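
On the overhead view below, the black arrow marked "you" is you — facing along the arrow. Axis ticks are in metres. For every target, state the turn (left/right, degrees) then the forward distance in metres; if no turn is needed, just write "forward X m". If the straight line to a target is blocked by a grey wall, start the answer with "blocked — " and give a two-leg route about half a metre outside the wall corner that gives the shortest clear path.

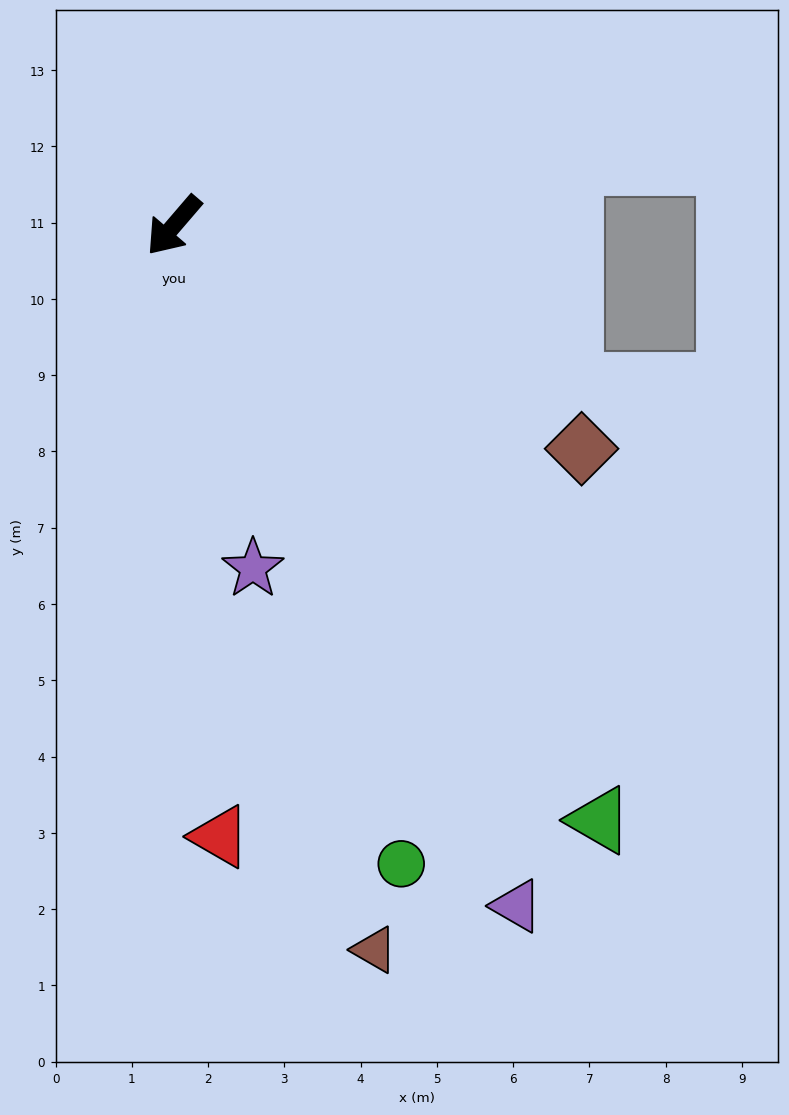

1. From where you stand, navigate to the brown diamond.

turn left 102°, forward 6.1 m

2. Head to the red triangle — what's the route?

turn left 45°, forward 8.0 m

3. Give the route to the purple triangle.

turn left 67°, forward 10.0 m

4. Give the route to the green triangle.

turn left 76°, forward 9.6 m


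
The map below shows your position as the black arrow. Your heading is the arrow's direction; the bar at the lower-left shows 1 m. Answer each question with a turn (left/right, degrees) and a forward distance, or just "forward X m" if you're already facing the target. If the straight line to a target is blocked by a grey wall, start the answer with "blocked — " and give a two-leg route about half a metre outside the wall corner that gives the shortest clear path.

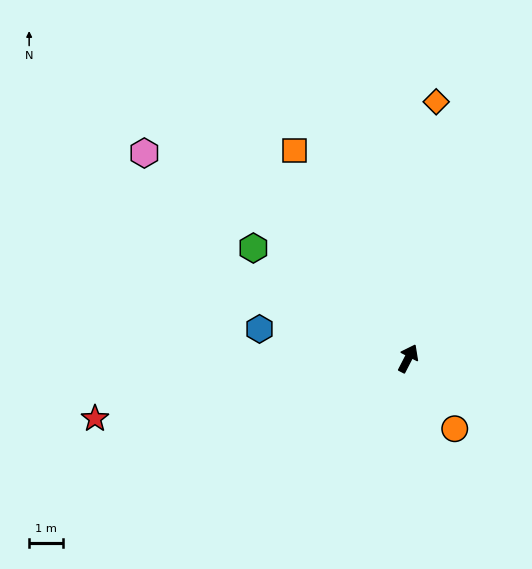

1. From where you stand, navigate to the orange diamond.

turn left 21°, forward 7.7 m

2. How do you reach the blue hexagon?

turn left 106°, forward 4.5 m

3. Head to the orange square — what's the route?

turn left 56°, forward 7.1 m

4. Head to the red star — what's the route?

turn left 128°, forward 9.5 m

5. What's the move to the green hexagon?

turn left 82°, forward 5.7 m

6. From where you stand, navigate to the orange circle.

turn right 119°, forward 2.5 m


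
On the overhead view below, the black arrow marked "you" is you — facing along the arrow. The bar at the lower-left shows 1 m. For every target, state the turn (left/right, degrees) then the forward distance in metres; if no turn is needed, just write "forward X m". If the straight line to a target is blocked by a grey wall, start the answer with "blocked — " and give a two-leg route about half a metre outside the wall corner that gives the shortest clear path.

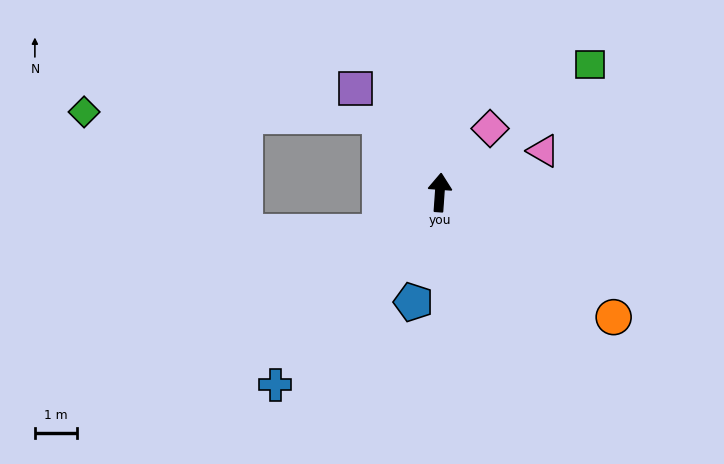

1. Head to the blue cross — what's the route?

turn left 143°, forward 6.1 m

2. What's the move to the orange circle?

turn right 122°, forward 5.1 m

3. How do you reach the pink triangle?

turn right 64°, forward 2.7 m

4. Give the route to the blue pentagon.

turn left 171°, forward 2.7 m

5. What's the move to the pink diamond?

turn right 34°, forward 1.9 m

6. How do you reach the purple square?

turn left 43°, forward 3.2 m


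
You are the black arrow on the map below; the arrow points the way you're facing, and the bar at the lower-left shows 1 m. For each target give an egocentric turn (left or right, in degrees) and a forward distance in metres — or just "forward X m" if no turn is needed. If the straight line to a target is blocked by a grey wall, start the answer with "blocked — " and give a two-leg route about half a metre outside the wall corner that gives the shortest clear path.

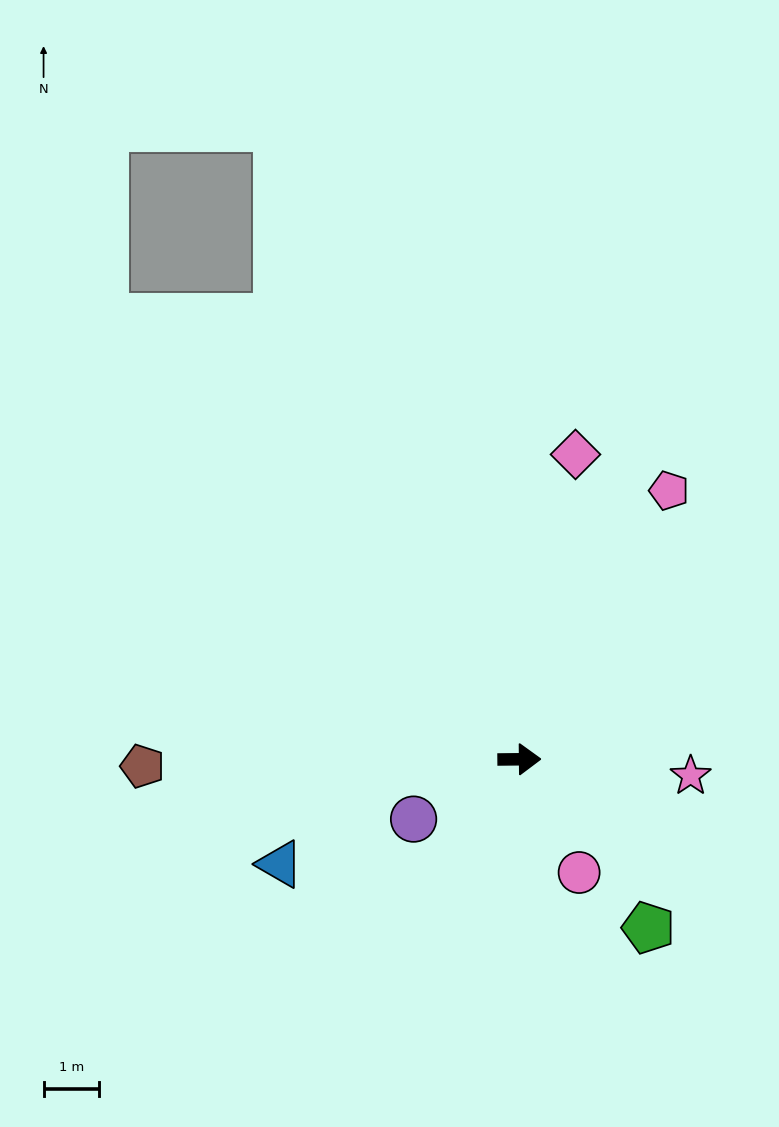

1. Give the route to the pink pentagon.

turn left 60°, forward 5.6 m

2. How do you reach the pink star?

turn right 6°, forward 3.1 m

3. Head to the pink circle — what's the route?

turn right 63°, forward 2.3 m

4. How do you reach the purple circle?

turn right 151°, forward 2.2 m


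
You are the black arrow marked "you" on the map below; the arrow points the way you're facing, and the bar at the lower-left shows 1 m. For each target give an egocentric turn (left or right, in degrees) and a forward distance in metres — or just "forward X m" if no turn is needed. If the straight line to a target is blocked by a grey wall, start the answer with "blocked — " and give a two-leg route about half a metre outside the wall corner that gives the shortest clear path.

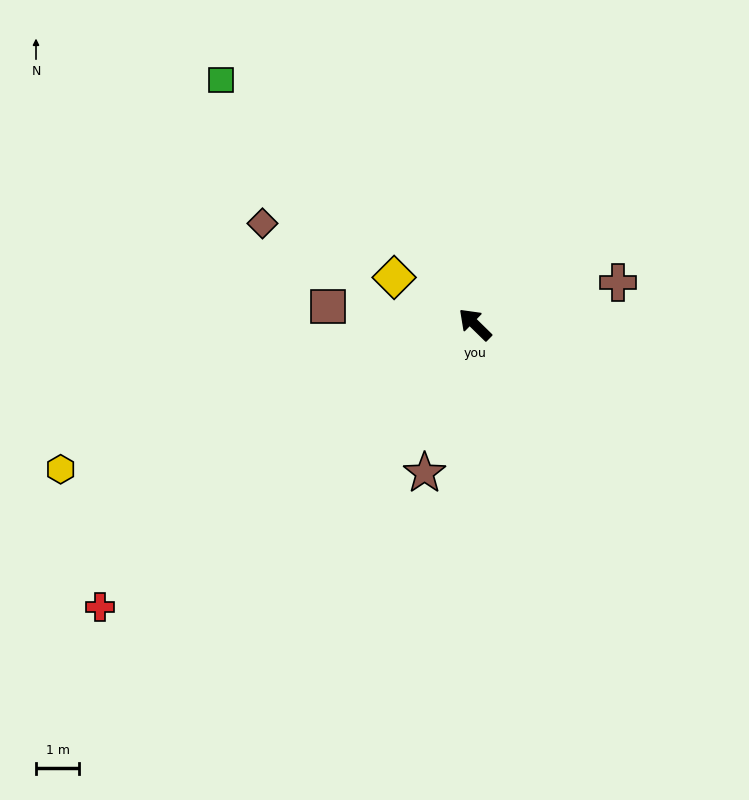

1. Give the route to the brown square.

turn left 37°, forward 3.4 m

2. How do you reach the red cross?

turn left 81°, forward 10.8 m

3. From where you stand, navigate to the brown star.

turn left 116°, forward 3.6 m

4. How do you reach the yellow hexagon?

turn left 64°, forward 10.1 m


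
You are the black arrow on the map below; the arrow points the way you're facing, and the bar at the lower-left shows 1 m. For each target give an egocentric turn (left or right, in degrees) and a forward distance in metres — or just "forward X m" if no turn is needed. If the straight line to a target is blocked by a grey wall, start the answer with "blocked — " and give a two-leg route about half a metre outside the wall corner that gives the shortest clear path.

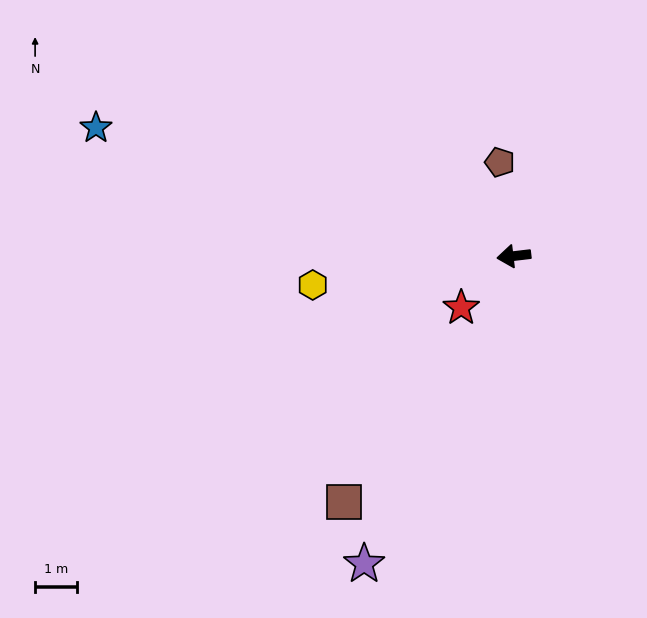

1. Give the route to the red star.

turn left 38°, forward 1.8 m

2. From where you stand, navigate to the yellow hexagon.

forward 4.9 m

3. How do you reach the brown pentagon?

turn right 88°, forward 2.3 m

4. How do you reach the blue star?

turn right 24°, forward 10.5 m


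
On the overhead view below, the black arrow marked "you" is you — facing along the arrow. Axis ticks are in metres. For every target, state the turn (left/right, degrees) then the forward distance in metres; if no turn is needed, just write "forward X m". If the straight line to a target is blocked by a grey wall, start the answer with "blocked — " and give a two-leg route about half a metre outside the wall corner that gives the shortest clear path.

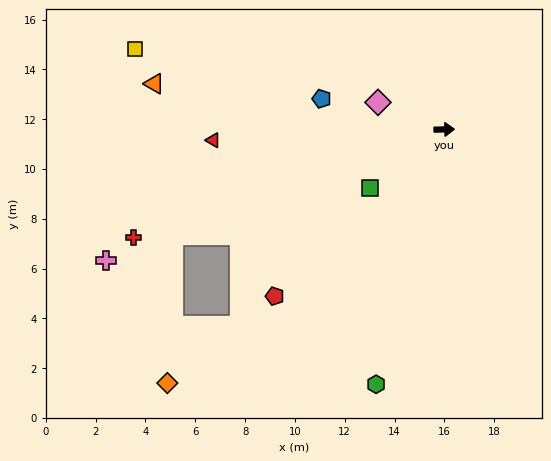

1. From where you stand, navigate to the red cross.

turn right 162°, forward 13.2 m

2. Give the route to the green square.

turn right 143°, forward 3.8 m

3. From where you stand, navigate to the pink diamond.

turn left 157°, forward 2.9 m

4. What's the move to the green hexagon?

turn right 106°, forward 10.6 m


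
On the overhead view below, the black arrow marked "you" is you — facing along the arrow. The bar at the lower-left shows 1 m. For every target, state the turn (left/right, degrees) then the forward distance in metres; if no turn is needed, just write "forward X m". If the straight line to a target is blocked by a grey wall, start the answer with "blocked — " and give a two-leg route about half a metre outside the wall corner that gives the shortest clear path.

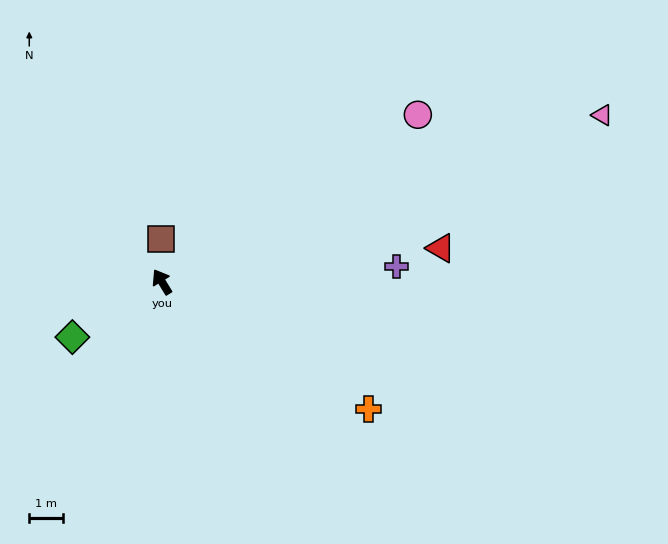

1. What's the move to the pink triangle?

turn right 101°, forward 14.0 m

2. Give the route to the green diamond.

turn left 90°, forward 3.1 m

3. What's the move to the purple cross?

turn right 118°, forward 7.0 m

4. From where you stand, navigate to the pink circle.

turn right 88°, forward 9.1 m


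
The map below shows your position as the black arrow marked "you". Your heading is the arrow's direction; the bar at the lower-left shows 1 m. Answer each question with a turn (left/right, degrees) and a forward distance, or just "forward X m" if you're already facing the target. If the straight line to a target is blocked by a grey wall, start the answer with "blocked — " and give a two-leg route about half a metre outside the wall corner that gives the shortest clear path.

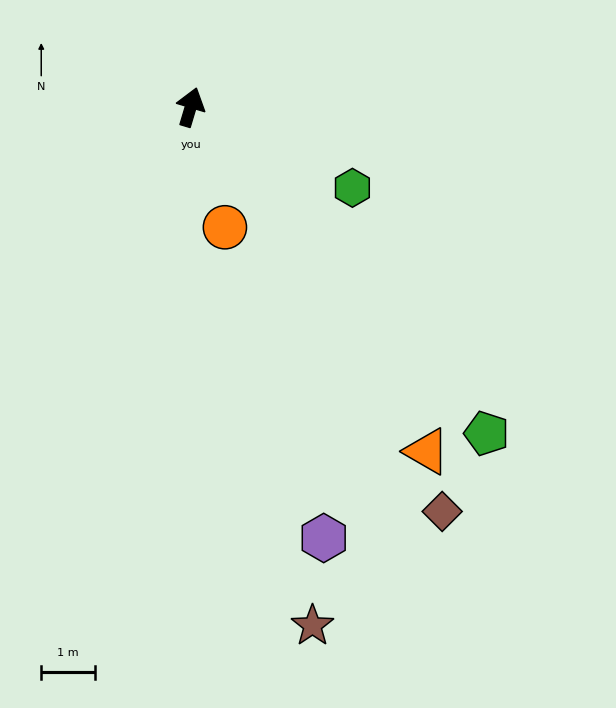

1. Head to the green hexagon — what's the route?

turn right 100°, forward 3.4 m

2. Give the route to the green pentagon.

turn right 121°, forward 8.2 m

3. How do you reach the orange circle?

turn right 147°, forward 2.3 m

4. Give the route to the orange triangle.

turn right 129°, forward 7.8 m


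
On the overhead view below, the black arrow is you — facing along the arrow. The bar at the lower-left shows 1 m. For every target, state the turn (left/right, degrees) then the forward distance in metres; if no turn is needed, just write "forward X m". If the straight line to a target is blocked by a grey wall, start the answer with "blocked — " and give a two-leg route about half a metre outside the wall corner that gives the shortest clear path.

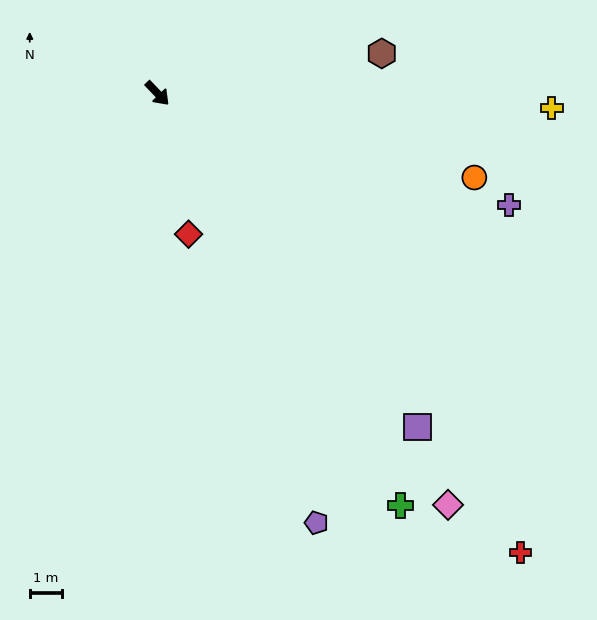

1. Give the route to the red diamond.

turn right 31°, forward 4.5 m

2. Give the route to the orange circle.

turn left 31°, forward 10.3 m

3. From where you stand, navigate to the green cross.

turn right 13°, forward 15.0 m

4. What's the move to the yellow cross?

turn left 44°, forward 12.3 m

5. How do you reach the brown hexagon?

turn left 56°, forward 7.1 m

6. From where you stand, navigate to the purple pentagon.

turn right 24°, forward 14.3 m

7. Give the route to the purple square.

turn right 6°, forward 13.2 m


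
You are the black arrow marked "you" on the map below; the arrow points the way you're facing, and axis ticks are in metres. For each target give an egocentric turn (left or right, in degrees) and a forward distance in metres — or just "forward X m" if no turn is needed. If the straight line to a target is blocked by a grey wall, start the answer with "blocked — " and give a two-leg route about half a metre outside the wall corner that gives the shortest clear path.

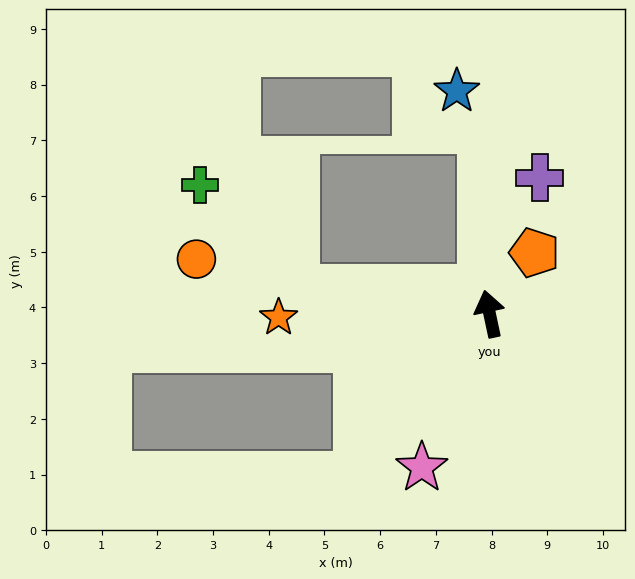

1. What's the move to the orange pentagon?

turn right 48°, forward 1.4 m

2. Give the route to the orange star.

turn left 79°, forward 3.8 m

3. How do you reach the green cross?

blocked — turn left 70°, forward 3.5 m, then turn right 39°, forward 2.5 m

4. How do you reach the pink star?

turn left 144°, forward 3.0 m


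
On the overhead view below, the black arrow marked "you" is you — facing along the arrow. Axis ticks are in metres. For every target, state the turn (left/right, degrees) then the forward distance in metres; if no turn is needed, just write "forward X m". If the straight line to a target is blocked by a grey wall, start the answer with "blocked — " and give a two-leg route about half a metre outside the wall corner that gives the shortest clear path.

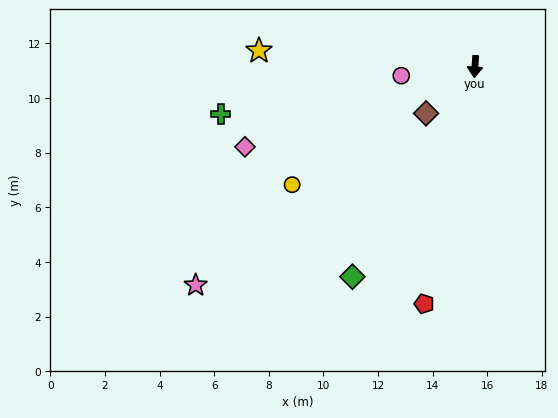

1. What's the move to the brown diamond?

turn right 42°, forward 2.5 m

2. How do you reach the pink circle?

turn right 79°, forward 2.7 m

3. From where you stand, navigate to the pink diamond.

turn right 67°, forward 8.9 m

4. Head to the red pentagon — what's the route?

turn right 8°, forward 8.9 m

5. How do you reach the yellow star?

turn right 90°, forward 7.9 m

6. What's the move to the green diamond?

turn right 26°, forward 8.9 m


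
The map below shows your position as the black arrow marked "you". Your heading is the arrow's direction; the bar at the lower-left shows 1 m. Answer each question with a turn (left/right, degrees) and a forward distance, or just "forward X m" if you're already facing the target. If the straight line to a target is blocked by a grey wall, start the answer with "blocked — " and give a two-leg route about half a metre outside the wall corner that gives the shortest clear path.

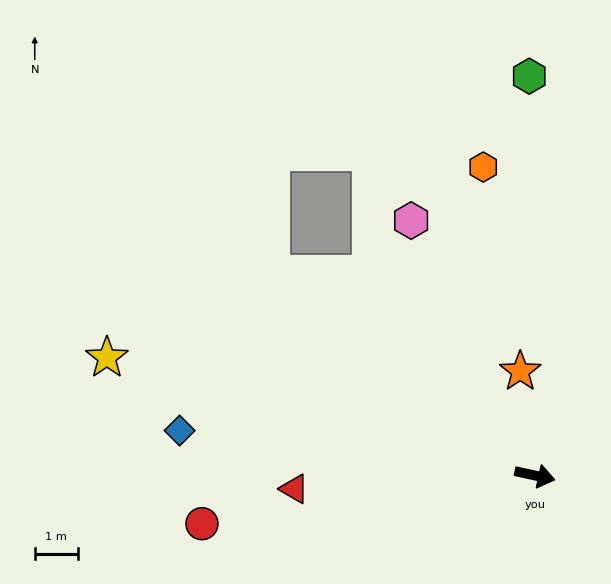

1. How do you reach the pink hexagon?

turn left 128°, forward 6.6 m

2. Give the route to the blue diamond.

turn right 175°, forward 8.4 m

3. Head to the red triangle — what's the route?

turn right 165°, forward 5.6 m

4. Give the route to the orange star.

turn left 110°, forward 2.5 m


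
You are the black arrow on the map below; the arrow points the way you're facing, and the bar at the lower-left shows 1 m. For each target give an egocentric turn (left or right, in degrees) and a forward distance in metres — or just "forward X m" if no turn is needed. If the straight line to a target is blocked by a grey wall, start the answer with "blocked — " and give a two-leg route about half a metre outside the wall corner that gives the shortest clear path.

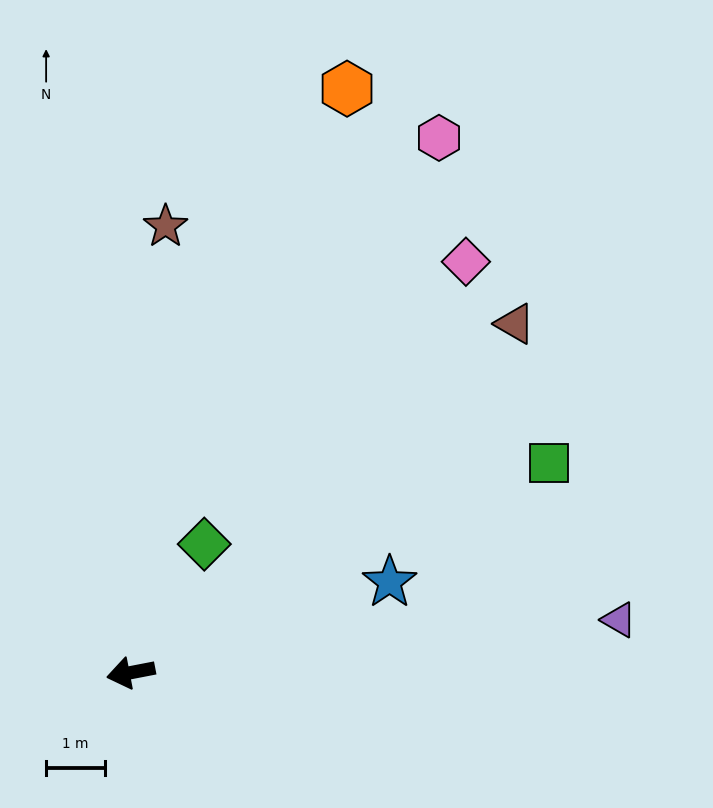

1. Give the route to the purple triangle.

turn left 175°, forward 8.4 m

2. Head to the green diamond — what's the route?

turn right 131°, forward 2.5 m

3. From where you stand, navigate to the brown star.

turn right 105°, forward 7.6 m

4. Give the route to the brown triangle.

turn right 149°, forward 8.8 m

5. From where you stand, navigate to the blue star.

turn right 172°, forward 4.7 m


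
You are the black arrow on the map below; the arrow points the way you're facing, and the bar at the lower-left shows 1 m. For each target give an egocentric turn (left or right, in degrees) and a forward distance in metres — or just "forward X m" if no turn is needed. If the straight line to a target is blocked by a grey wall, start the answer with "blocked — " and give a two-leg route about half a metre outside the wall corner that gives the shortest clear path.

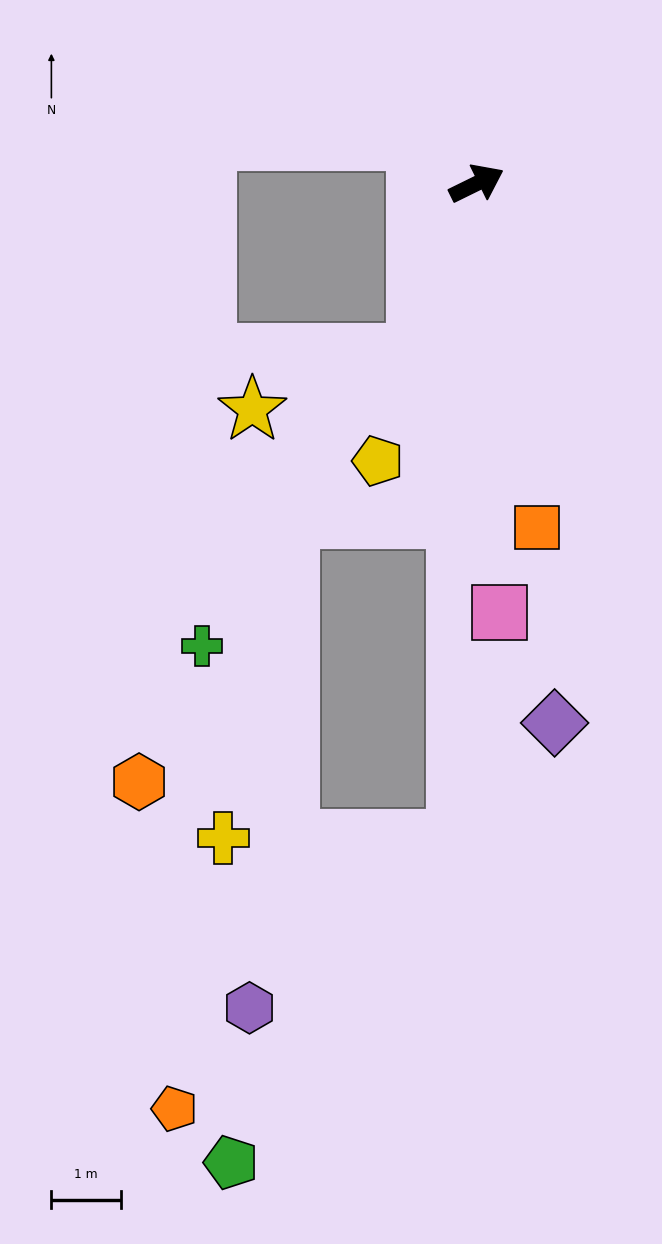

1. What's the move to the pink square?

turn right 113°, forward 6.2 m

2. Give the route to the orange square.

turn right 106°, forward 5.0 m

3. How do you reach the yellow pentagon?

turn right 136°, forward 4.3 m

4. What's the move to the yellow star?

blocked — turn right 136°, forward 2.6 m, then turn right 51°, forward 2.5 m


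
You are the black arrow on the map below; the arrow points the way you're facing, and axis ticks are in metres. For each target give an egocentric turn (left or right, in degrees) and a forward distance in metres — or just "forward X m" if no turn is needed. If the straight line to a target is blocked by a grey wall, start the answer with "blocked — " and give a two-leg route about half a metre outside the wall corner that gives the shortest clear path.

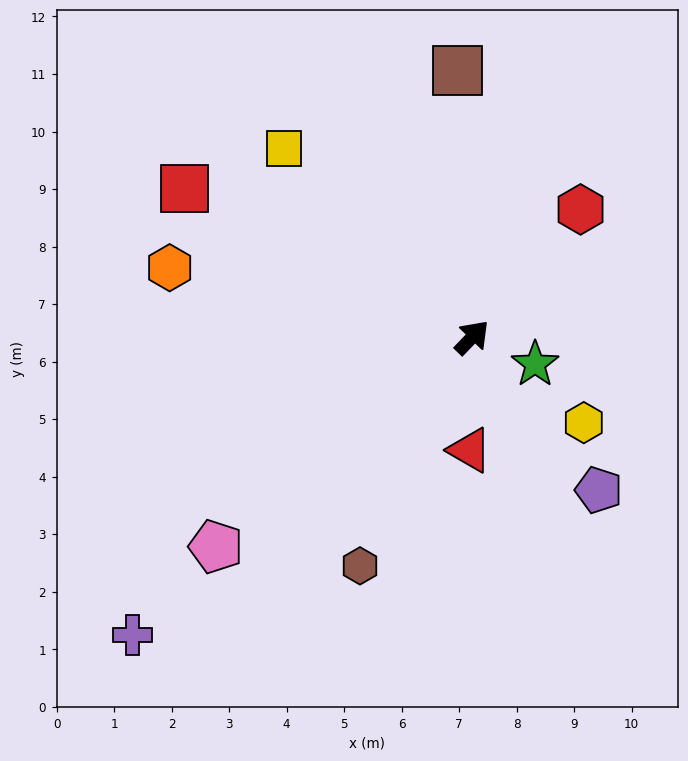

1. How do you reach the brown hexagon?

turn right 162°, forward 4.4 m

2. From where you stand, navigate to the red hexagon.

turn left 4°, forward 2.9 m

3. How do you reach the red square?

turn left 106°, forward 5.6 m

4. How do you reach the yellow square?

turn left 89°, forward 4.6 m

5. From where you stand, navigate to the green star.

turn right 69°, forward 1.2 m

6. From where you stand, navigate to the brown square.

turn left 47°, forward 4.6 m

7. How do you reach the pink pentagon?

turn left 173°, forward 5.8 m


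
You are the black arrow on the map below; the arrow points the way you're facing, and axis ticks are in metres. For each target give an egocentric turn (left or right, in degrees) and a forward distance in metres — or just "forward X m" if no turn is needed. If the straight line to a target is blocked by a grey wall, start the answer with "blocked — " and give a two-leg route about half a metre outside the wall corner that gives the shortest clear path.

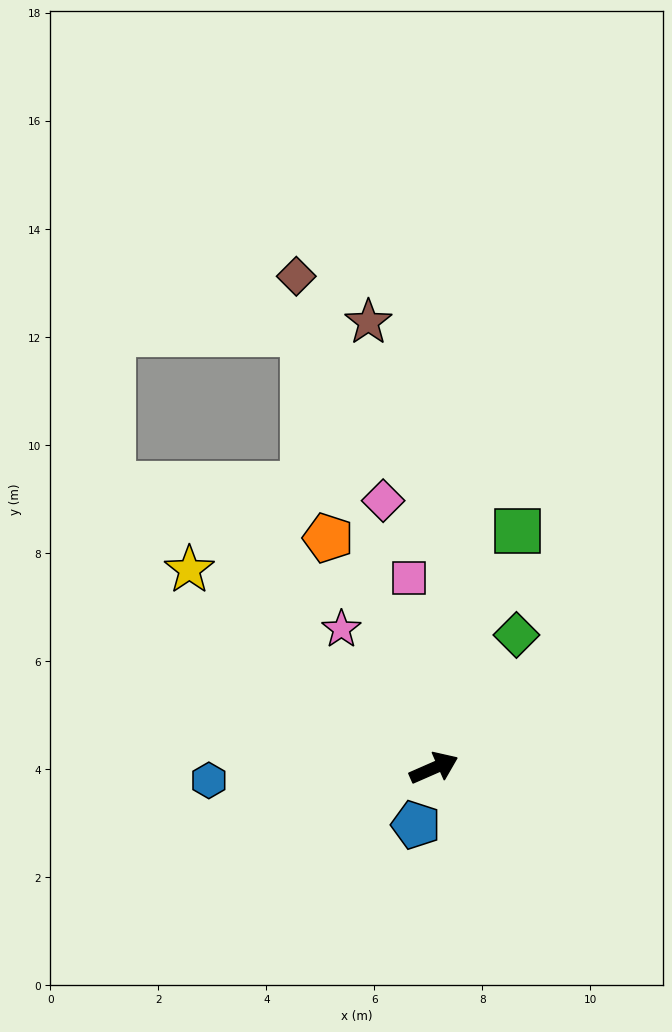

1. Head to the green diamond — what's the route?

turn left 35°, forward 2.9 m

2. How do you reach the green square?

turn left 47°, forward 4.7 m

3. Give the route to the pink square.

turn left 74°, forward 3.6 m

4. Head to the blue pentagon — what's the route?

turn right 131°, forward 1.1 m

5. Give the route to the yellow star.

turn left 117°, forward 5.8 m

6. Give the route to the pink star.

turn left 100°, forward 3.1 m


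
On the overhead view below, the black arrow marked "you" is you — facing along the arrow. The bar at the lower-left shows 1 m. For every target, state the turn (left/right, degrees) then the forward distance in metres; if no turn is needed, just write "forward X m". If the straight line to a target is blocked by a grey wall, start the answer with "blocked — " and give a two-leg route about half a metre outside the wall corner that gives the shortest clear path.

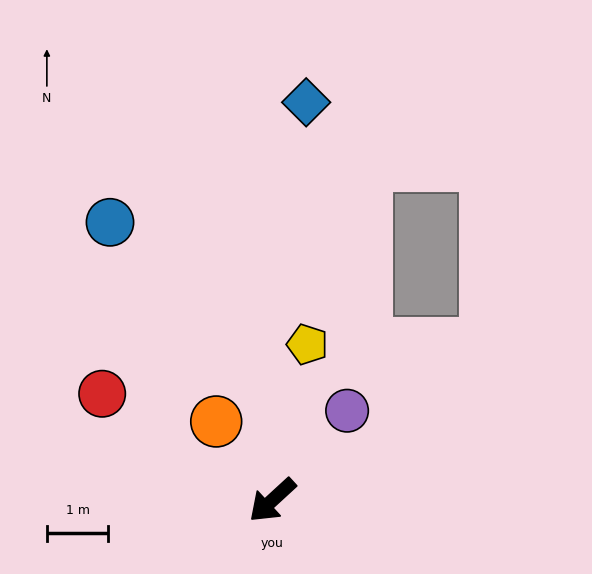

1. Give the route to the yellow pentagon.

turn right 145°, forward 2.6 m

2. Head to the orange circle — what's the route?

turn right 97°, forward 1.6 m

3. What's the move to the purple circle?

turn right 172°, forward 1.9 m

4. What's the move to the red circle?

turn right 75°, forward 3.3 m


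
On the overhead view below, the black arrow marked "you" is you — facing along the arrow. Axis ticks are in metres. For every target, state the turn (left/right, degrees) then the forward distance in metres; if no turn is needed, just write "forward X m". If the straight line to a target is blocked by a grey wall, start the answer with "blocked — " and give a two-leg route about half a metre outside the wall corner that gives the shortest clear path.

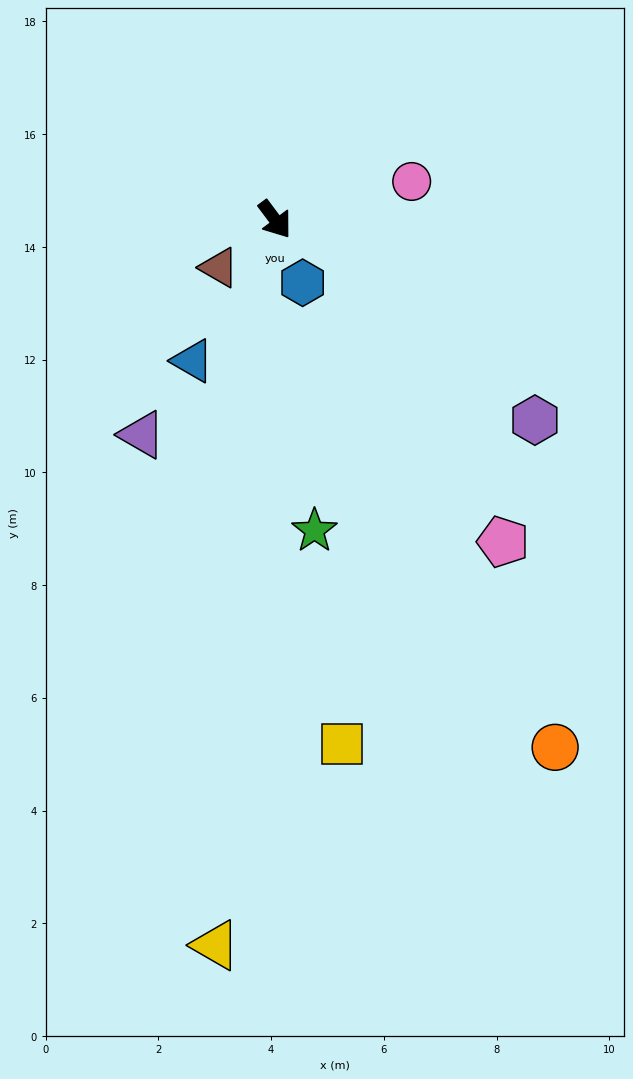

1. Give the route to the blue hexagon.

turn right 13°, forward 1.2 m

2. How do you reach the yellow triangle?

turn right 41°, forward 12.9 m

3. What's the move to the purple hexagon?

turn left 16°, forward 5.8 m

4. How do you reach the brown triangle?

turn right 86°, forward 1.3 m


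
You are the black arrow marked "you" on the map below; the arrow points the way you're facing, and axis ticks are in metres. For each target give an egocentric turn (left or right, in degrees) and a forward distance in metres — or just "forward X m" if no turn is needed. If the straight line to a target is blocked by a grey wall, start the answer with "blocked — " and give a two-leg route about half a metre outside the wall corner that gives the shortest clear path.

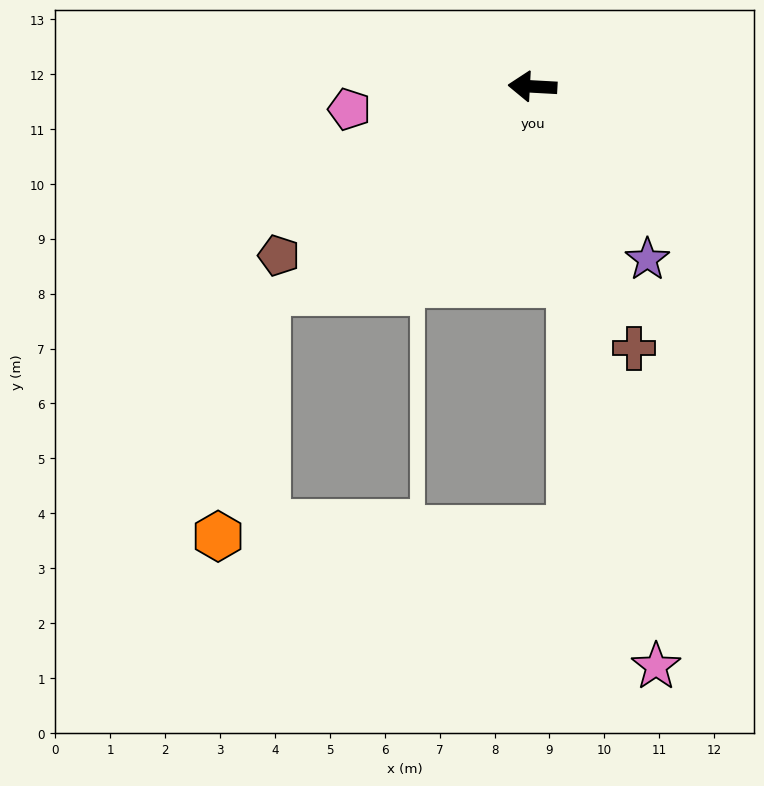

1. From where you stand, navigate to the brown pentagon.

turn left 37°, forward 5.6 m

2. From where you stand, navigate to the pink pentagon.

turn left 10°, forward 3.4 m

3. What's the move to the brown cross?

turn left 114°, forward 5.1 m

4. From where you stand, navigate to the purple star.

turn left 127°, forward 3.8 m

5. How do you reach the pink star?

turn left 105°, forward 10.8 m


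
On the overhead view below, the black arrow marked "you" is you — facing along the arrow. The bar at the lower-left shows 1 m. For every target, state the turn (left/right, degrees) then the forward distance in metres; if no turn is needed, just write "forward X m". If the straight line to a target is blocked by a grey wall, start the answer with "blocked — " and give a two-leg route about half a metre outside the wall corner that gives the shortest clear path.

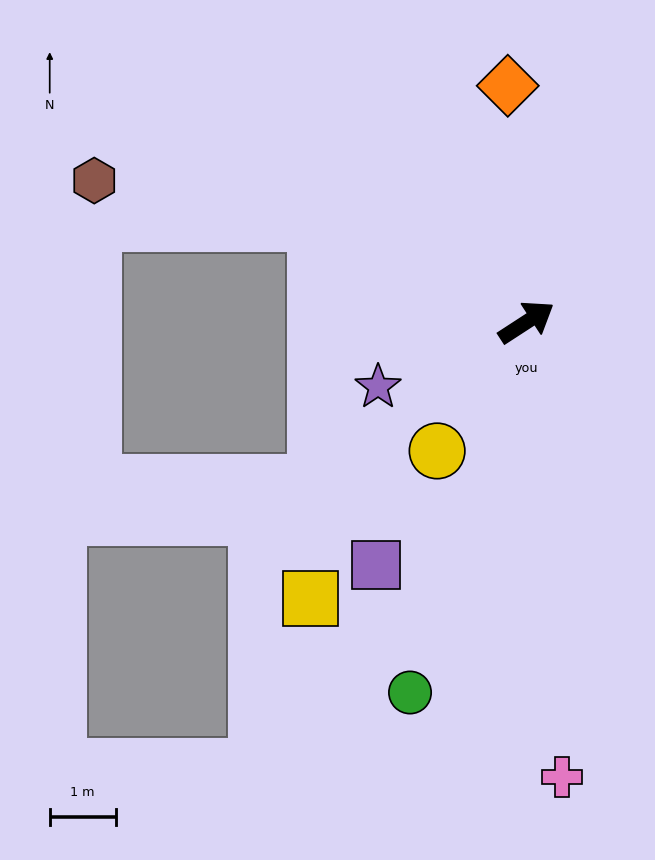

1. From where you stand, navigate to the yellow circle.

turn right 158°, forward 2.4 m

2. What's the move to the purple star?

turn left 171°, forward 2.5 m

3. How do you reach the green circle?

turn right 140°, forward 5.9 m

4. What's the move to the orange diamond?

turn left 62°, forward 3.6 m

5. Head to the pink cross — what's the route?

turn right 119°, forward 6.9 m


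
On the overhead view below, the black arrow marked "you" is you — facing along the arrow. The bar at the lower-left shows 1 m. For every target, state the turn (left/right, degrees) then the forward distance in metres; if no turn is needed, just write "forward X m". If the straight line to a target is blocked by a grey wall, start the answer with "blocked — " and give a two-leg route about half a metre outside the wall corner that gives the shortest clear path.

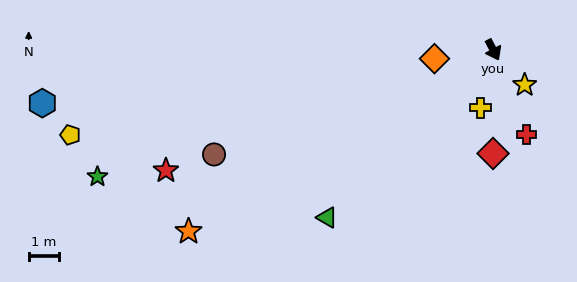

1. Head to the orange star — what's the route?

turn right 87°, forward 11.7 m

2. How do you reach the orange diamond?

turn right 109°, forward 2.0 m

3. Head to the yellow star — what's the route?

turn left 14°, forward 1.6 m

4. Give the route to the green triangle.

turn right 72°, forward 7.8 m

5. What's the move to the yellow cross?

turn right 40°, forward 2.0 m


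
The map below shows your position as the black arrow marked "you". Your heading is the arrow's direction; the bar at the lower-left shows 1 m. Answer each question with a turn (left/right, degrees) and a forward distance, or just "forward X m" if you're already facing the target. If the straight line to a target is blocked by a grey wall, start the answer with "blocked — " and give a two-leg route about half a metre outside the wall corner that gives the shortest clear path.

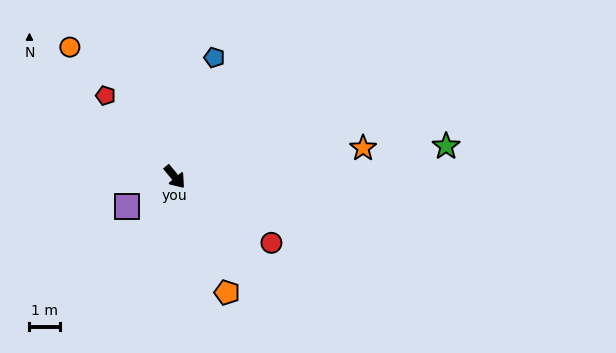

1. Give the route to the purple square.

turn right 98°, forward 1.9 m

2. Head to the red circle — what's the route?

turn left 16°, forward 3.8 m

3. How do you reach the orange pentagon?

turn right 15°, forward 4.2 m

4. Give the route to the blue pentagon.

turn left 122°, forward 4.1 m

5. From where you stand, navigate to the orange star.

turn left 59°, forward 6.3 m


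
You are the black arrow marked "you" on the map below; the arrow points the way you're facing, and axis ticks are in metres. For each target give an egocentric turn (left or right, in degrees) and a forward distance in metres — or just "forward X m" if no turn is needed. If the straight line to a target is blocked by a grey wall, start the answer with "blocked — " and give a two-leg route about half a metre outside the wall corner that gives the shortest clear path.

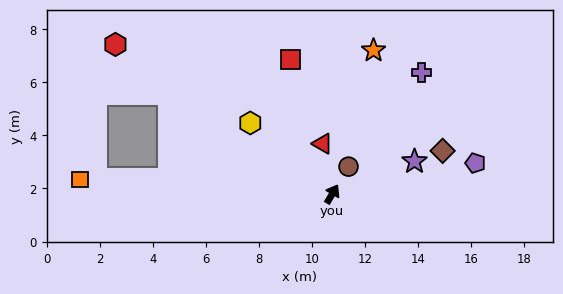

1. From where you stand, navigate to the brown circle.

forward 1.2 m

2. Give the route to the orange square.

turn left 117°, forward 9.5 m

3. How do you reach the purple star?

turn right 38°, forward 3.3 m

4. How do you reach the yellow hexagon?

turn left 80°, forward 4.1 m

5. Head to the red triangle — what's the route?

turn left 41°, forward 1.9 m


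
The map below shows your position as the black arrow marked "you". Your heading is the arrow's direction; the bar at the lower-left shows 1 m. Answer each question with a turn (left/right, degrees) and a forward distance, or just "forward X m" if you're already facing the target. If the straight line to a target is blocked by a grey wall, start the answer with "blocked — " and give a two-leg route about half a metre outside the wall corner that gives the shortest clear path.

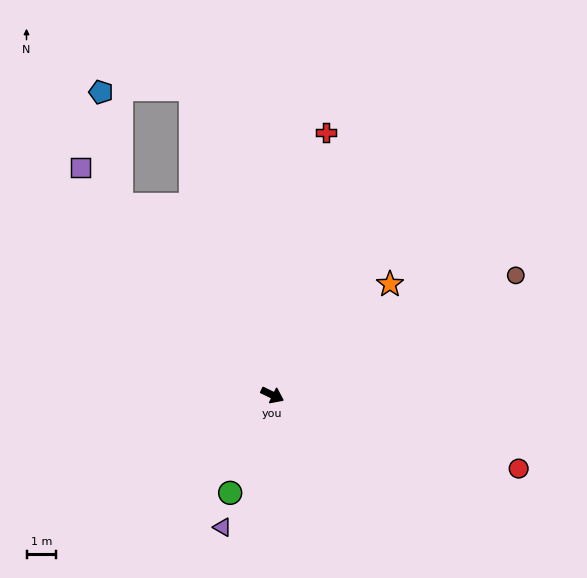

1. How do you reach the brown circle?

turn left 52°, forward 9.2 m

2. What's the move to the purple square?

turn left 156°, forward 10.1 m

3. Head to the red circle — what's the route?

turn left 9°, forward 8.7 m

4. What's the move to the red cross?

turn left 104°, forward 9.1 m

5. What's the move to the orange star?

turn left 69°, forward 5.5 m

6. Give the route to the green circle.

turn right 87°, forward 3.6 m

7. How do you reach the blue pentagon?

blocked — turn left 155°, forward 8.3 m, then turn right 29°, forward 3.9 m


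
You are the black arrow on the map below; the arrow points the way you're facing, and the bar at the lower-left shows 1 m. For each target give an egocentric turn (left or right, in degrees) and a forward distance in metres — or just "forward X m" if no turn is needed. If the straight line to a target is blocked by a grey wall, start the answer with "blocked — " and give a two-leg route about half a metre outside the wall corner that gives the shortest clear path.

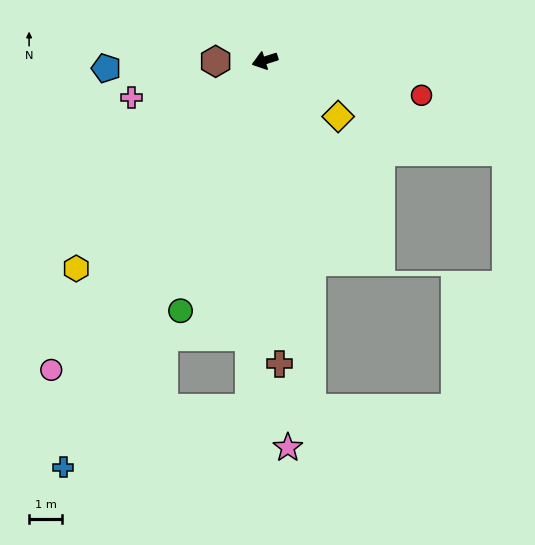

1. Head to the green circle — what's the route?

turn left 54°, forward 7.9 m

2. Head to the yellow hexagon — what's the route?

turn left 30°, forward 8.4 m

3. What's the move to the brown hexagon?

turn right 16°, forward 1.5 m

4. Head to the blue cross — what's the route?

turn left 46°, forward 13.6 m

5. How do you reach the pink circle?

turn left 38°, forward 11.3 m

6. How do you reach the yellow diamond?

turn left 125°, forward 2.8 m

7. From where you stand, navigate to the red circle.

turn left 150°, forward 4.8 m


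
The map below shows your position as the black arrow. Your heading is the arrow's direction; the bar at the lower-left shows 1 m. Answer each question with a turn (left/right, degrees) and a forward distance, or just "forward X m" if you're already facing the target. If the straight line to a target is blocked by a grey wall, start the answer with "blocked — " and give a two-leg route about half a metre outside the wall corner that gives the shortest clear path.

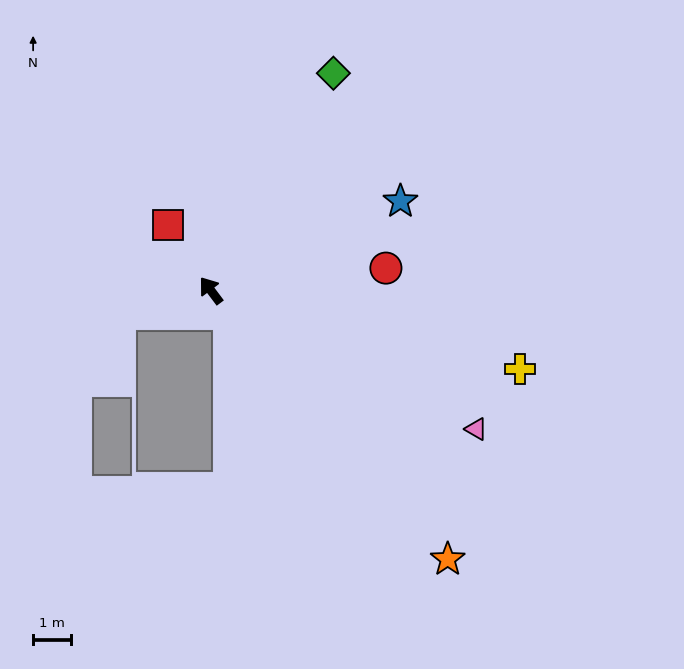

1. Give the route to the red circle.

turn right 120°, forward 4.7 m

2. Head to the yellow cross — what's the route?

turn right 141°, forward 8.5 m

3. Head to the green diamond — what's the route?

turn right 66°, forward 6.7 m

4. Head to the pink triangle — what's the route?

turn right 154°, forward 8.0 m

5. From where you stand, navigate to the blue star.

turn right 102°, forward 5.6 m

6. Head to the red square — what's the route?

turn right 4°, forward 2.1 m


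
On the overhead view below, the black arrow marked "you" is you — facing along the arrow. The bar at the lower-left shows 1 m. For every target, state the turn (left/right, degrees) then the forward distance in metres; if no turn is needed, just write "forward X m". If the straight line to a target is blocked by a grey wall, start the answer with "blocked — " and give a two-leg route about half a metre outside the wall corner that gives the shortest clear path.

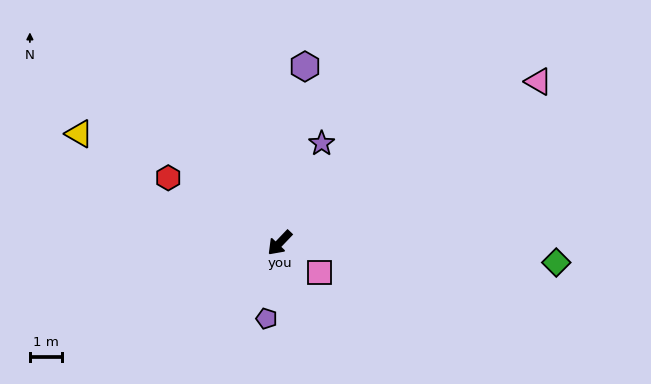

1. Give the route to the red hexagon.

turn right 77°, forward 4.0 m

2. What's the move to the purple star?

turn right 159°, forward 3.4 m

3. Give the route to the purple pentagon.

turn left 34°, forward 2.4 m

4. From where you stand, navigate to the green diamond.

turn left 130°, forward 8.7 m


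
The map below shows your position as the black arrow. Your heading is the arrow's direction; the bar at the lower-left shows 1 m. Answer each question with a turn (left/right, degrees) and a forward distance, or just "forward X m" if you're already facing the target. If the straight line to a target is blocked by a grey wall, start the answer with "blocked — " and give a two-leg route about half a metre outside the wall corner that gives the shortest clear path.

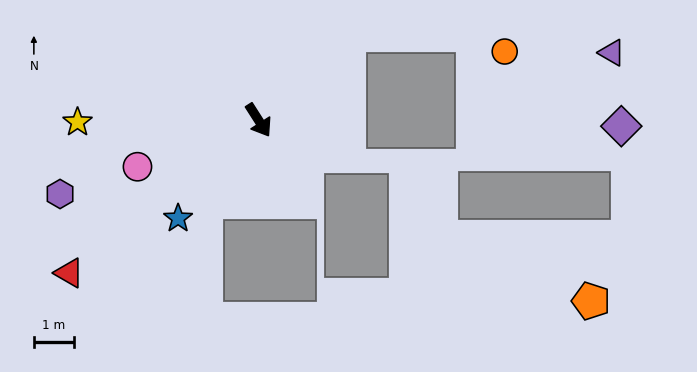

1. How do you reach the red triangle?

turn right 84°, forward 6.0 m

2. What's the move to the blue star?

turn right 72°, forward 3.1 m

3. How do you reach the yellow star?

turn right 122°, forward 4.5 m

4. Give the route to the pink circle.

turn right 102°, forward 3.2 m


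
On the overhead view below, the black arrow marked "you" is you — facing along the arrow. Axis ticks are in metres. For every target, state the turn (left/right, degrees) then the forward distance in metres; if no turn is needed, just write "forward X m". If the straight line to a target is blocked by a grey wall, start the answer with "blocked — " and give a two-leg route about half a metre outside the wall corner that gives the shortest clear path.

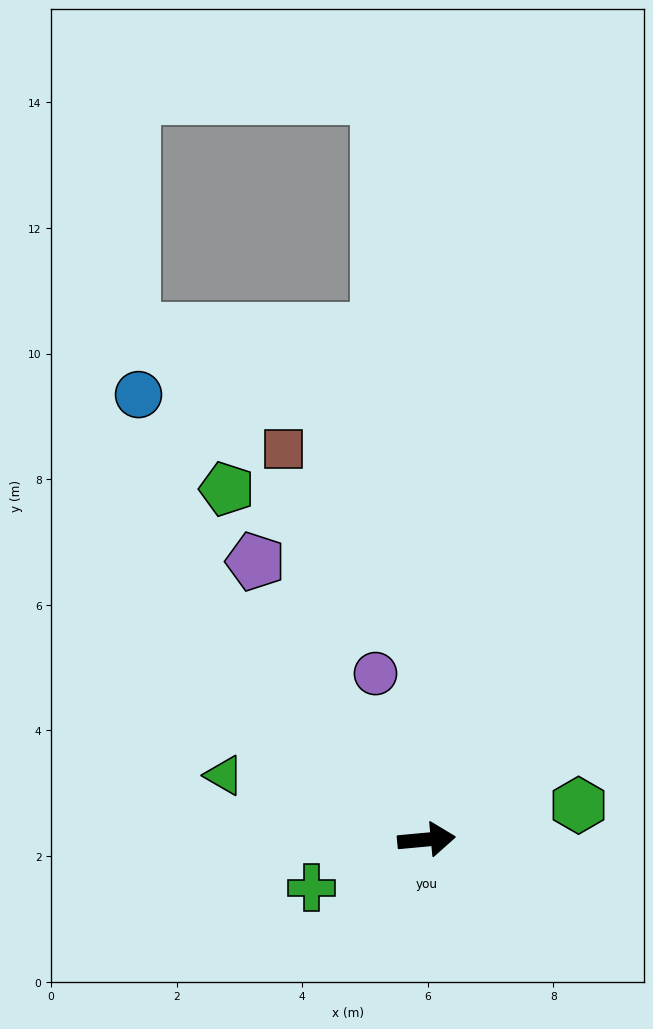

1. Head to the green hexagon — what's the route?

turn left 7°, forward 2.5 m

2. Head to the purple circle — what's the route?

turn left 102°, forward 2.8 m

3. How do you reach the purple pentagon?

turn left 116°, forward 5.2 m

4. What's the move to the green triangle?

turn left 157°, forward 3.4 m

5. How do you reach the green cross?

turn right 163°, forward 2.0 m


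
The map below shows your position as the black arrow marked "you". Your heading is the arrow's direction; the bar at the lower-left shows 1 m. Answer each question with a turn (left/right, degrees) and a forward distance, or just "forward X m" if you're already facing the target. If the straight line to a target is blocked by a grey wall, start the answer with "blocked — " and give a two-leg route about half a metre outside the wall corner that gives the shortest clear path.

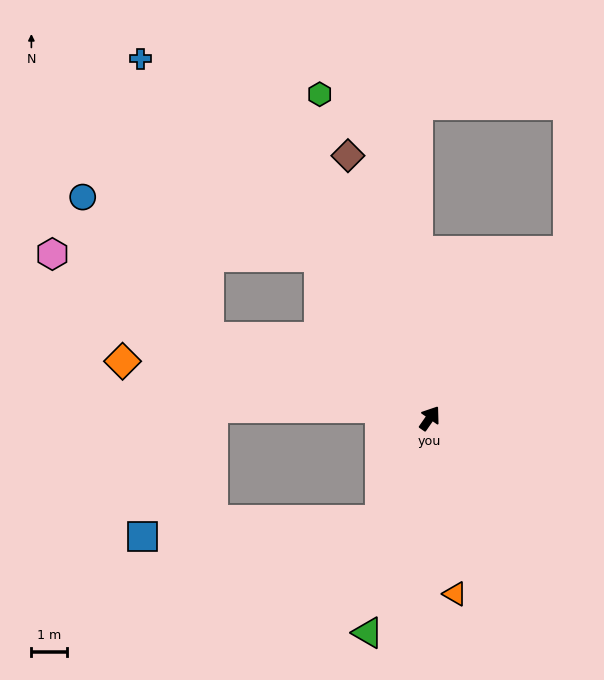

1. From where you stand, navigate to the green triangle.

turn right 161°, forward 6.3 m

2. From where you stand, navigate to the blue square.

blocked — turn right 171°, forward 3.2 m, then turn right 60°, forward 6.7 m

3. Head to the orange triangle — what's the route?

turn right 137°, forward 5.0 m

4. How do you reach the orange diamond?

turn left 114°, forward 8.8 m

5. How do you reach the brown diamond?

turn left 52°, forward 7.8 m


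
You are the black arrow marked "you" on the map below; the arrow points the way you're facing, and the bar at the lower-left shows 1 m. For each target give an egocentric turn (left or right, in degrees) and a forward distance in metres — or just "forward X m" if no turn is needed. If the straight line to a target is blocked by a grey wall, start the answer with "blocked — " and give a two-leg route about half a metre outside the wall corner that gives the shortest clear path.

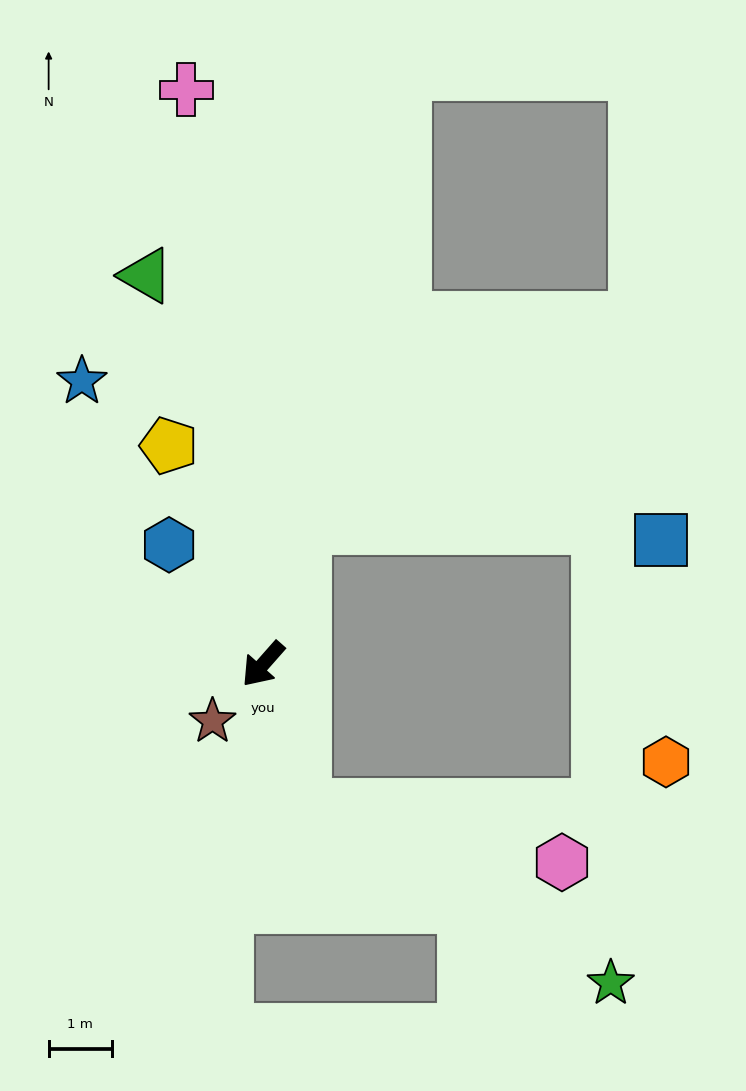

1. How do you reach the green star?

blocked — turn left 58°, forward 2.3 m, then turn left 43°, forward 5.6 m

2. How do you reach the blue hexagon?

turn right 100°, forward 2.4 m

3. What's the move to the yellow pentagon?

turn right 115°, forward 3.8 m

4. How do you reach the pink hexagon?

blocked — turn left 58°, forward 2.3 m, then turn left 61°, forward 4.2 m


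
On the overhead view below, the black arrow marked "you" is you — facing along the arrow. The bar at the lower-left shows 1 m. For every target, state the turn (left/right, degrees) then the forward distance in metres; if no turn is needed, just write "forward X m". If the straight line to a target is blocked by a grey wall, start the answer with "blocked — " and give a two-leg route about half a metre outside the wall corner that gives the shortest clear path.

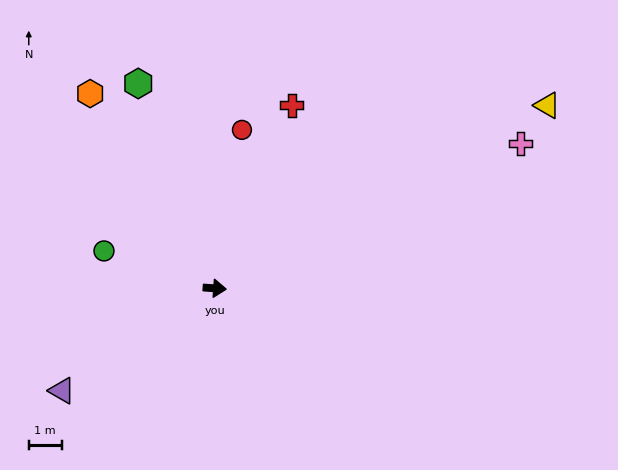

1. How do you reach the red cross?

turn left 71°, forward 6.0 m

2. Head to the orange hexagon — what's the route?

turn left 127°, forward 7.0 m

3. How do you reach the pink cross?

turn left 29°, forward 10.3 m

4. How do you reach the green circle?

turn left 165°, forward 3.5 m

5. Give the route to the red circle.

turn left 84°, forward 4.9 m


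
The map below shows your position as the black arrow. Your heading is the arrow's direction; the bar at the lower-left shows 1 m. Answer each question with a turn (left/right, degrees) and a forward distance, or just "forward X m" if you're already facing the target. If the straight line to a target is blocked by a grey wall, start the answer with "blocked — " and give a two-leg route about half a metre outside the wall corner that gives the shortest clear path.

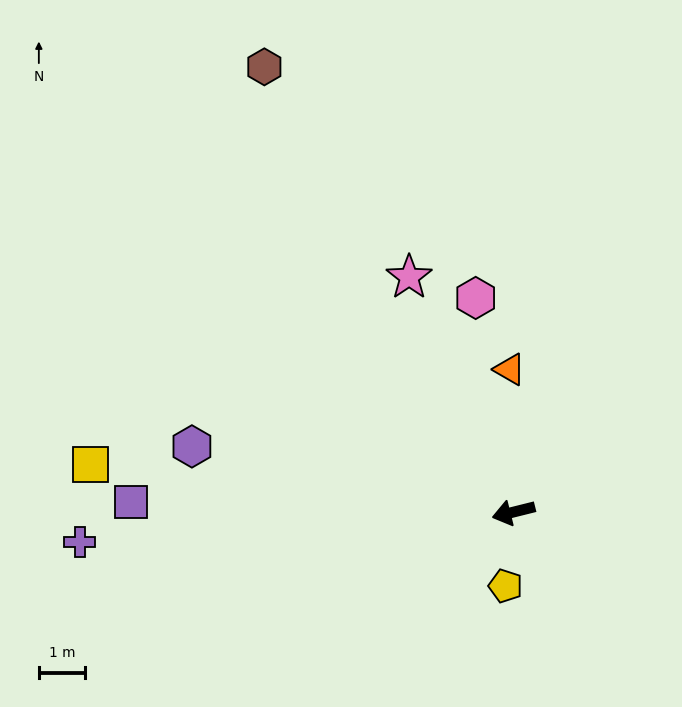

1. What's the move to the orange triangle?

turn right 102°, forward 3.1 m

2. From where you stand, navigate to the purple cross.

turn right 10°, forward 9.4 m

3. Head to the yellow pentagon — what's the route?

turn left 70°, forward 1.6 m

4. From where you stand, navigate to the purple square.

turn right 15°, forward 8.2 m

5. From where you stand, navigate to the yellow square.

turn right 20°, forward 9.2 m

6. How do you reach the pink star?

turn right 80°, forward 5.5 m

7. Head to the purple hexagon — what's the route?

turn right 26°, forward 7.1 m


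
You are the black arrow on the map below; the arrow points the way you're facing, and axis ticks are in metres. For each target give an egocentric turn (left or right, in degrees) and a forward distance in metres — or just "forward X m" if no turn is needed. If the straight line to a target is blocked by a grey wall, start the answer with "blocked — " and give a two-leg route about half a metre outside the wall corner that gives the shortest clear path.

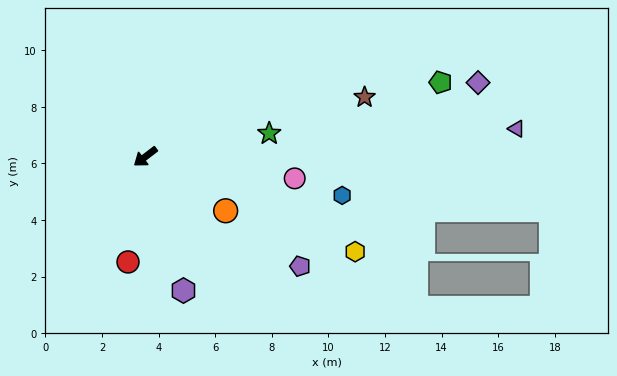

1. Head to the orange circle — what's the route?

turn left 109°, forward 3.4 m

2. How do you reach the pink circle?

turn left 134°, forward 5.3 m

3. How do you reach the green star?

turn left 153°, forward 4.5 m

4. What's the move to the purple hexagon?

turn left 69°, forward 4.9 m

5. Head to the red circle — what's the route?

turn left 43°, forward 3.8 m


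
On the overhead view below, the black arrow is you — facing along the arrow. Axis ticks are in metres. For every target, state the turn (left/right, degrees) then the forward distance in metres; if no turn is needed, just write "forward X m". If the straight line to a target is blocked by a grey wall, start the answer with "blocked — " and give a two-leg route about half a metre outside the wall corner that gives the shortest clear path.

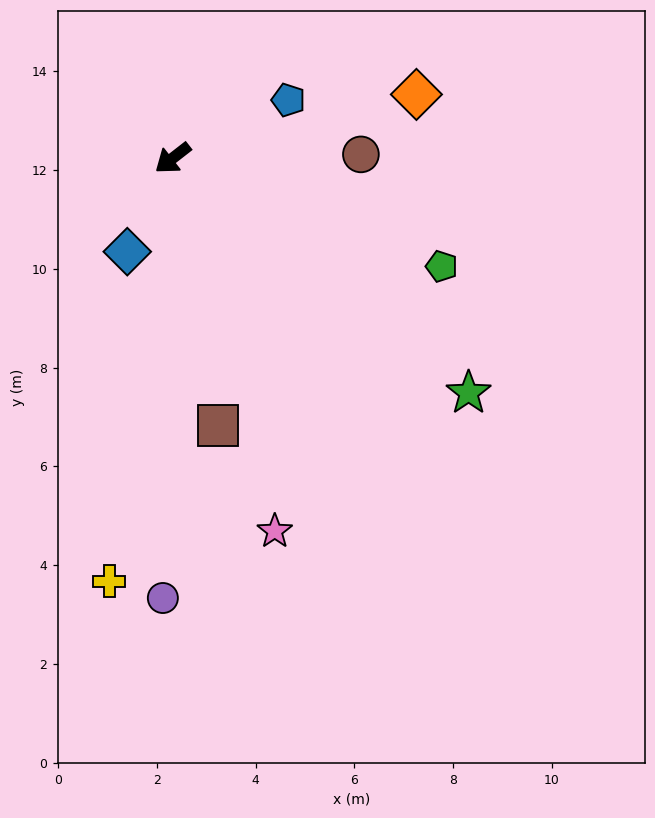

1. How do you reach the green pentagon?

turn left 120°, forward 5.9 m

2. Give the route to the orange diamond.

turn left 157°, forward 5.1 m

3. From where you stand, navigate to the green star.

turn left 104°, forward 7.6 m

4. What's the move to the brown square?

turn left 62°, forward 5.5 m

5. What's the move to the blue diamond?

turn left 26°, forward 2.1 m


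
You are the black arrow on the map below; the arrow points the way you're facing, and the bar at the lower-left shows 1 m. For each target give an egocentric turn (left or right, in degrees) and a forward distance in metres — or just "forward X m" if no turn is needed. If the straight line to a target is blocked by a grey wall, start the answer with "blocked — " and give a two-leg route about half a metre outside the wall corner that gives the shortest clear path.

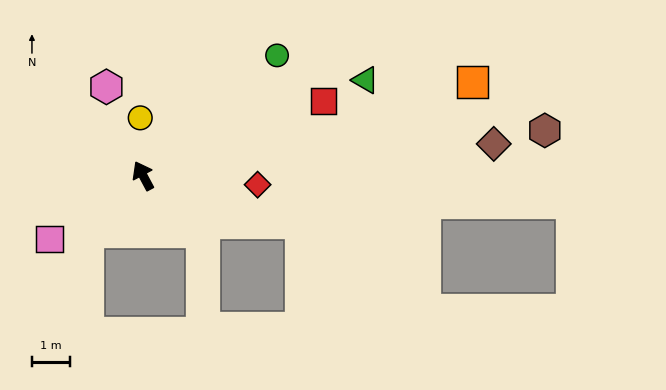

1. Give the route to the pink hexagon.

turn right 6°, forward 2.5 m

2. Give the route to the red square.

turn right 96°, forward 5.1 m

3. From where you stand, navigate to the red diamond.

turn right 123°, forward 3.0 m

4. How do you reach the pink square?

turn left 96°, forward 2.9 m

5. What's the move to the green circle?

turn right 76°, forward 4.7 m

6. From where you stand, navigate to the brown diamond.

turn right 113°, forward 9.2 m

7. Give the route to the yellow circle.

turn right 25°, forward 1.5 m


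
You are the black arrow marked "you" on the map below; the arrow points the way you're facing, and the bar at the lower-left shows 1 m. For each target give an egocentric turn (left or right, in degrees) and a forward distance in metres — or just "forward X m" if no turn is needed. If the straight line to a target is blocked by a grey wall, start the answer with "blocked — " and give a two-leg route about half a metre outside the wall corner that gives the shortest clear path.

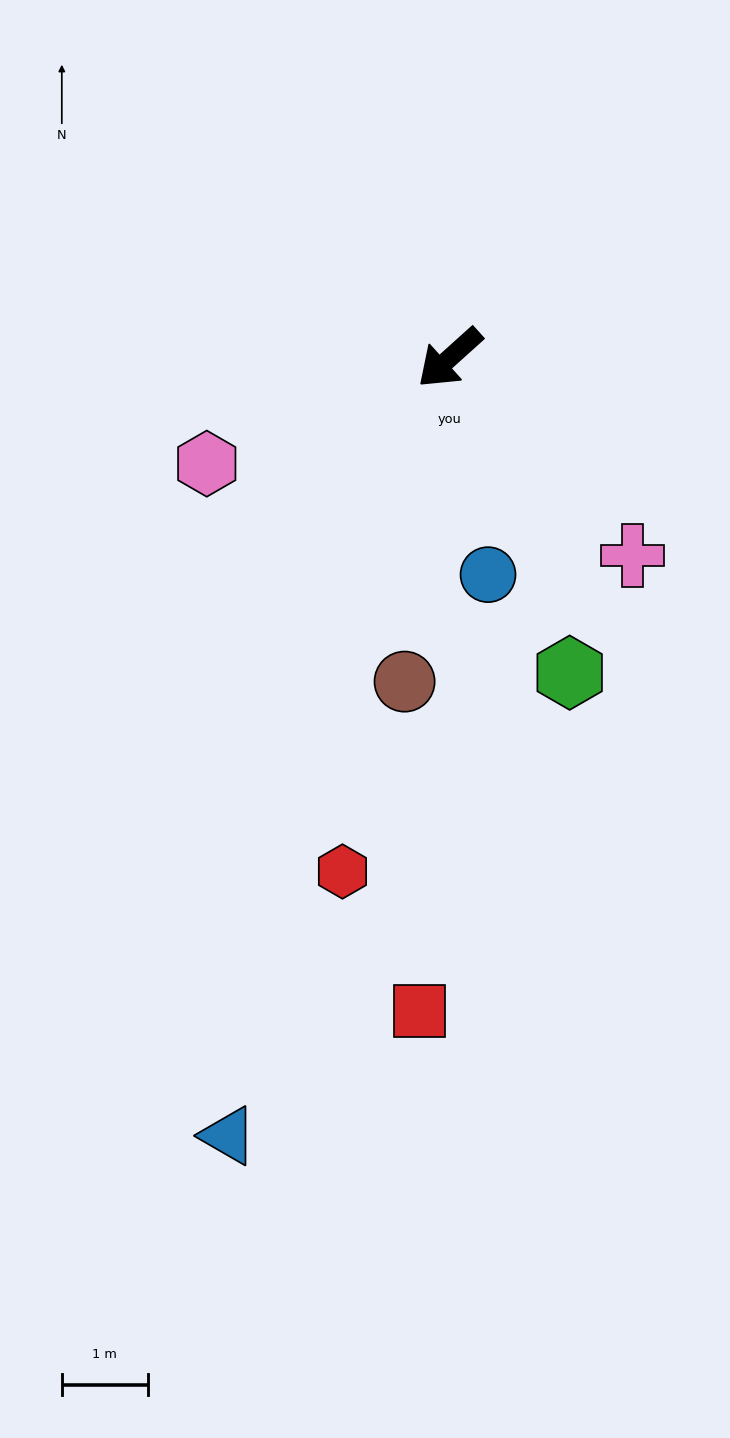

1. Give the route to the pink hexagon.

turn right 19°, forward 3.1 m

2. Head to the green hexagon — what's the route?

turn left 69°, forward 3.9 m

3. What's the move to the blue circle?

turn left 58°, forward 2.6 m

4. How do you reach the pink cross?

turn left 91°, forward 3.1 m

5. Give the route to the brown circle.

turn left 40°, forward 3.8 m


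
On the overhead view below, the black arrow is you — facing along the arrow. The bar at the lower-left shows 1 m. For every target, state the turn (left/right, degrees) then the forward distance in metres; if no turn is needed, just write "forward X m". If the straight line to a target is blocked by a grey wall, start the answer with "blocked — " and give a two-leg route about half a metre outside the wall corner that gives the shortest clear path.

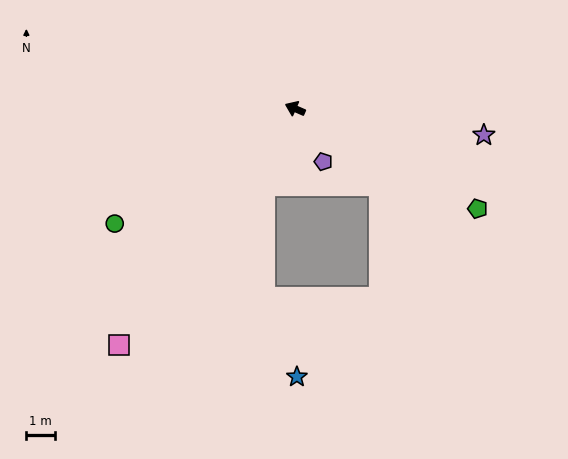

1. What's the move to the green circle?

turn left 56°, forward 7.6 m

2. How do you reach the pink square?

turn left 77°, forward 10.4 m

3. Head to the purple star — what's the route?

turn right 164°, forward 6.8 m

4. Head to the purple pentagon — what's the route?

turn left 142°, forward 2.1 m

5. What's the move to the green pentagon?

turn left 175°, forward 7.4 m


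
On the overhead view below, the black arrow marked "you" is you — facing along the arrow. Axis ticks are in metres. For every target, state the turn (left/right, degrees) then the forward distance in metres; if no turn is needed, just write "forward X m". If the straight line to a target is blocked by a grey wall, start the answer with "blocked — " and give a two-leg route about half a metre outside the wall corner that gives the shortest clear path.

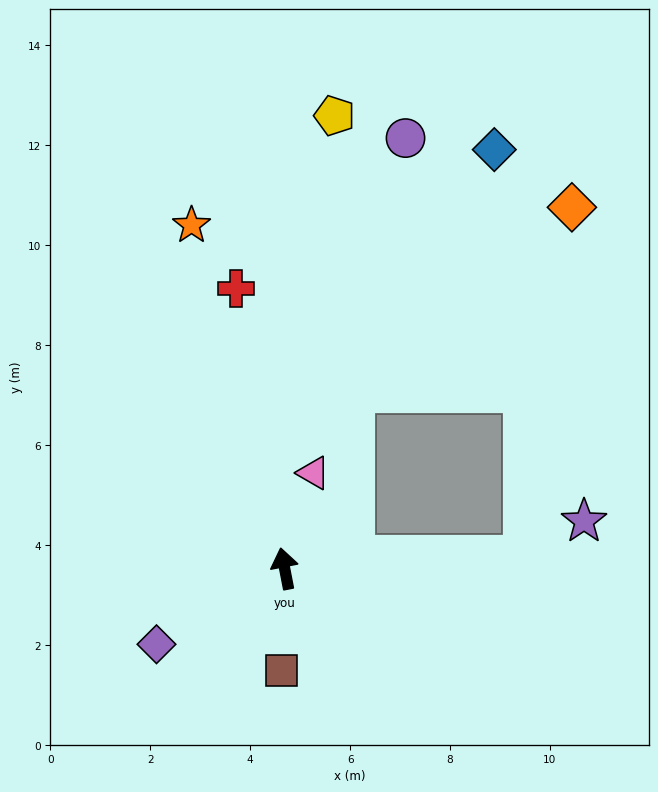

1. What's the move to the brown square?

turn left 167°, forward 2.0 m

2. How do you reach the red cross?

forward 5.7 m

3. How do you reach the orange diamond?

blocked — turn right 98°, forward 4.8 m, then turn left 79°, forward 7.0 m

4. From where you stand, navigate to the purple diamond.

turn left 110°, forward 3.0 m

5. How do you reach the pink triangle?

turn right 28°, forward 2.0 m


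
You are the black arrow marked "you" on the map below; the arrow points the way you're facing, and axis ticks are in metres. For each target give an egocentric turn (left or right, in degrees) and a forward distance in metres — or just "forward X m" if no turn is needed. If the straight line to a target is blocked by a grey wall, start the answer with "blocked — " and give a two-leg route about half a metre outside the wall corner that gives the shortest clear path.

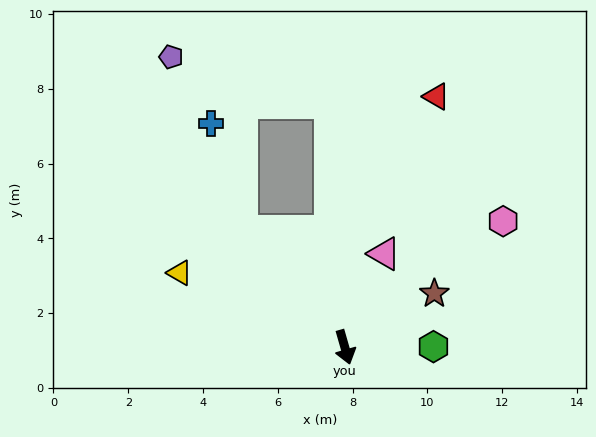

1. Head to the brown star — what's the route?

turn left 105°, forward 2.8 m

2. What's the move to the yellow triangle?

turn right 130°, forward 4.8 m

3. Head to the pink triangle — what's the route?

turn left 141°, forward 2.7 m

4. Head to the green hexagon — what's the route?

turn left 74°, forward 2.4 m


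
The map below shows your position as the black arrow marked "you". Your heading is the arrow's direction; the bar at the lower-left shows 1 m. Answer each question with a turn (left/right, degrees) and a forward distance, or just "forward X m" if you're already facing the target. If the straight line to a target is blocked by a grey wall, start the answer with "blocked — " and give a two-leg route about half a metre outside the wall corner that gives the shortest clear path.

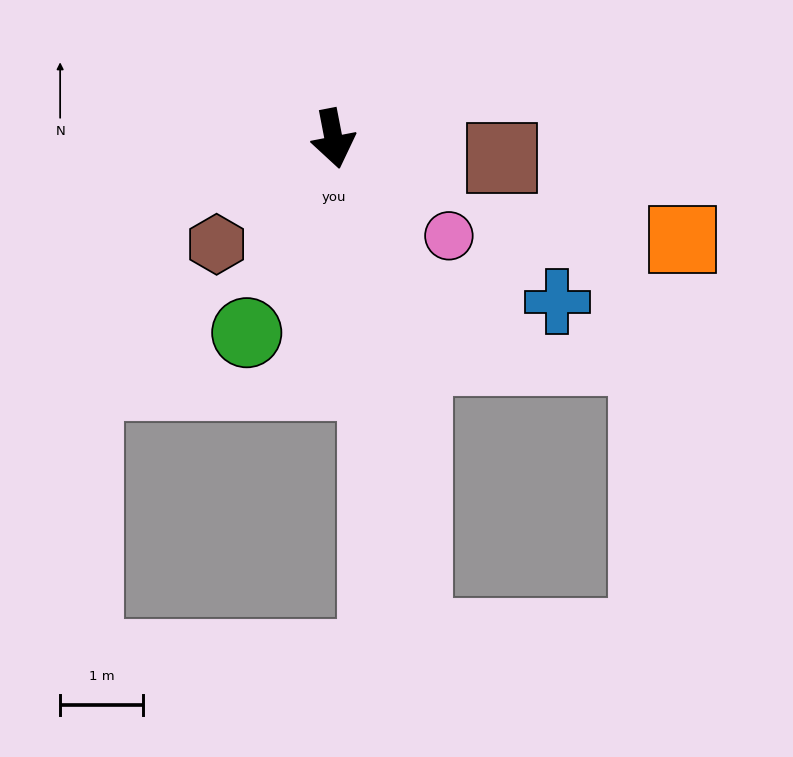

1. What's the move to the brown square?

turn left 73°, forward 2.1 m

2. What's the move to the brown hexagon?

turn right 59°, forward 1.9 m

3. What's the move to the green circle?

turn right 35°, forward 2.6 m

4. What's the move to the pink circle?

turn left 39°, forward 1.8 m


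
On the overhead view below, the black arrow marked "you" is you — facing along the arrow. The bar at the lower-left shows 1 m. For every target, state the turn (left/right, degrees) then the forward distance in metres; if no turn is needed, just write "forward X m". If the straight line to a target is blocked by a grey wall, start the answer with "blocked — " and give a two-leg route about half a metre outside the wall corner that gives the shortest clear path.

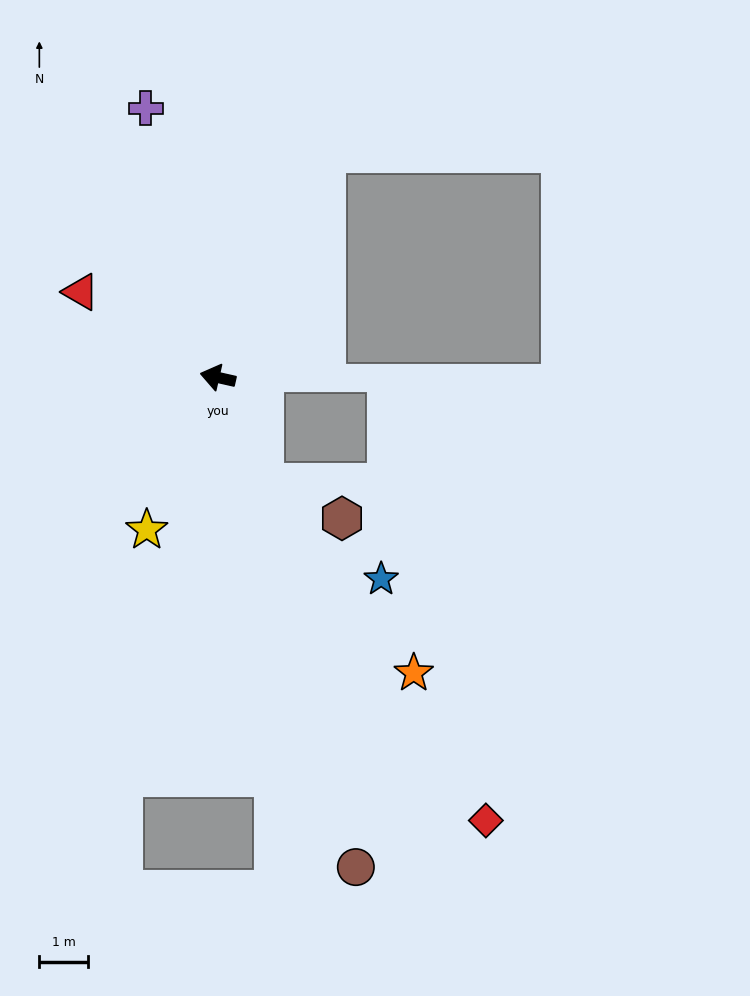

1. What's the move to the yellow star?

turn left 78°, forward 3.4 m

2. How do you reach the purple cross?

turn right 62°, forward 5.7 m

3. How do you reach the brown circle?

turn left 118°, forward 10.4 m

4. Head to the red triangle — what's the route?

turn right 19°, forward 3.3 m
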